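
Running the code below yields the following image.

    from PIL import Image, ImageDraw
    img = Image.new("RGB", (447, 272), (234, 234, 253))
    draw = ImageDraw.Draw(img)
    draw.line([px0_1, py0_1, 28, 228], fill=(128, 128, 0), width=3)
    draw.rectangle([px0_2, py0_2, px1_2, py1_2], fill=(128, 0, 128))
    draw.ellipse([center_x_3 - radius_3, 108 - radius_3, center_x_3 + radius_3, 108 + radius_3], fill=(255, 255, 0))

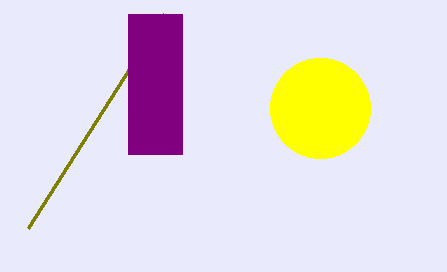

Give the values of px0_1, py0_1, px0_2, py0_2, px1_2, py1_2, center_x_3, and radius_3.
px0_1 = 164
py0_1 = 14
px0_2 = 128
py0_2 = 14
px1_2 = 182
py1_2 = 154
center_x_3 = 320
radius_3 = 50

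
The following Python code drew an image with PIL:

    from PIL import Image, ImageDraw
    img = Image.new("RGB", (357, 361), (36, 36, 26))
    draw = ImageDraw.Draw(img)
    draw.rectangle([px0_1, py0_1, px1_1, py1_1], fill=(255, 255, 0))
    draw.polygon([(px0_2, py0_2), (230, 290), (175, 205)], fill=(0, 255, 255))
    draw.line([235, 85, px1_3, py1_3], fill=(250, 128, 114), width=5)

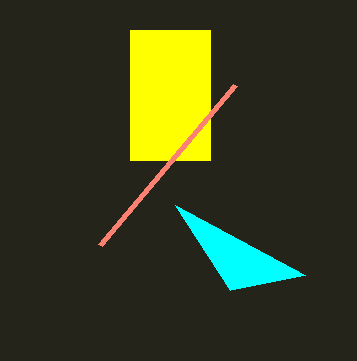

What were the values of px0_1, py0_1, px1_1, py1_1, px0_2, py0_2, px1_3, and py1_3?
px0_1 = 130; py0_1 = 30; px1_1 = 210; py1_1 = 160; px0_2 = 305; py0_2 = 275; px1_3 = 100; py1_3 = 245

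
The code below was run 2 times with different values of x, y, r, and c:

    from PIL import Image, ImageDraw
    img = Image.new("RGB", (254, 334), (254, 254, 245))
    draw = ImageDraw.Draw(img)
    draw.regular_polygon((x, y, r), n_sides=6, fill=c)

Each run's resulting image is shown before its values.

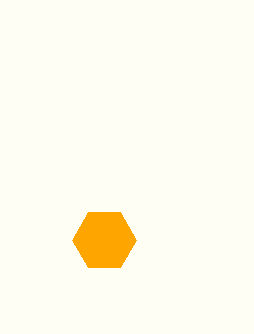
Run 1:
x = 104, y = 240, r = 32, c = 'orange'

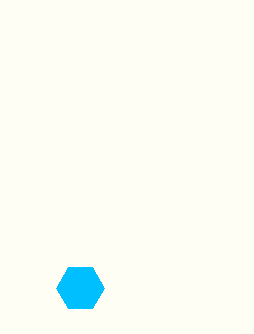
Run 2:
x = 80; y = 288; r = 24; c = 'deepskyblue'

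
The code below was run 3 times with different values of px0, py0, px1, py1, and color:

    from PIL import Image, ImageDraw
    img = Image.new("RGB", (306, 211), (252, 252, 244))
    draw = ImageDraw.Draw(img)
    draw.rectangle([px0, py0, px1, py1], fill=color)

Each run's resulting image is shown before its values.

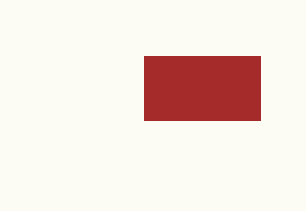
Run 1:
px0 = 144
py0 = 56
px1 = 260
py1 = 120
color = 'brown'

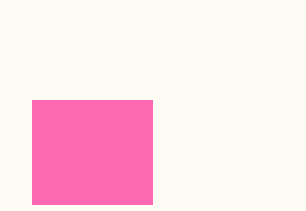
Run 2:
px0 = 32; py0 = 100; px1 = 152; py1 = 204; color = 'hotpink'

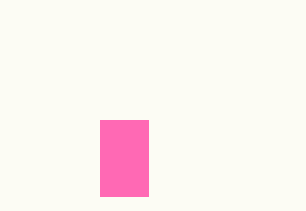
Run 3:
px0 = 100
py0 = 120
px1 = 148
py1 = 196
color = 'hotpink'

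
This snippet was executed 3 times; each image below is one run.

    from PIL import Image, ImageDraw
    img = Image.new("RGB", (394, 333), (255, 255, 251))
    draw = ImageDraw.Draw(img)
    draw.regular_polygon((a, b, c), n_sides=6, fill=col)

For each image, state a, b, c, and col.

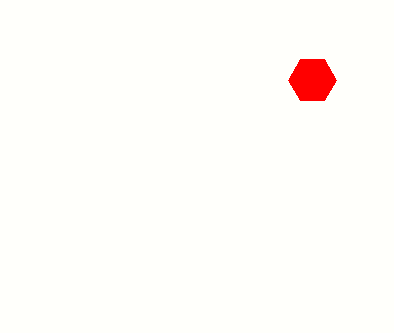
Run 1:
a = 312, b = 80, c = 24, col = 'red'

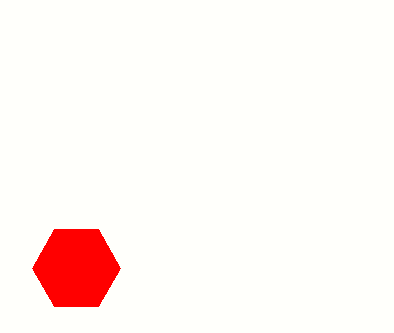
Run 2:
a = 76; b = 268; c = 44; col = 'red'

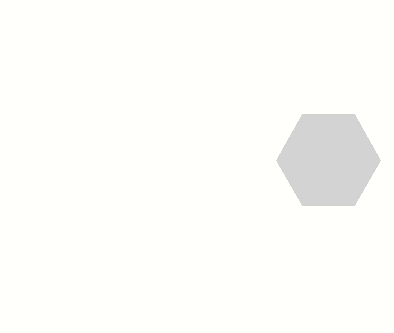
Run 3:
a = 328
b = 160
c = 52
col = 'lightgray'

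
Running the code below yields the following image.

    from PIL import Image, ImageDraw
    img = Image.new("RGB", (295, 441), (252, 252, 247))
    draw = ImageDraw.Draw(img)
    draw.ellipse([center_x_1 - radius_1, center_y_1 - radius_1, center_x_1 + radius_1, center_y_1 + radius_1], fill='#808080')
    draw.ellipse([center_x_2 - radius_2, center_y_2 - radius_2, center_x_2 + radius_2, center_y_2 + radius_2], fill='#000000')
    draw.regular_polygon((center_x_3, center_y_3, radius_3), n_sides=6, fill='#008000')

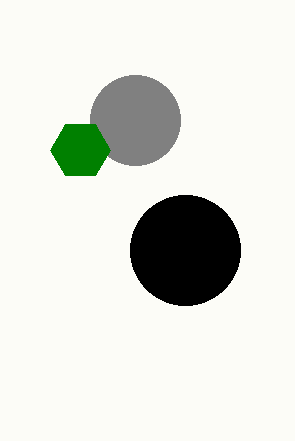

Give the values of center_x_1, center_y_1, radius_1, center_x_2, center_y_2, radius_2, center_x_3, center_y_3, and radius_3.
center_x_1 = 135, center_y_1 = 120, radius_1 = 45, center_x_2 = 185, center_y_2 = 250, radius_2 = 55, center_x_3 = 80, center_y_3 = 150, radius_3 = 30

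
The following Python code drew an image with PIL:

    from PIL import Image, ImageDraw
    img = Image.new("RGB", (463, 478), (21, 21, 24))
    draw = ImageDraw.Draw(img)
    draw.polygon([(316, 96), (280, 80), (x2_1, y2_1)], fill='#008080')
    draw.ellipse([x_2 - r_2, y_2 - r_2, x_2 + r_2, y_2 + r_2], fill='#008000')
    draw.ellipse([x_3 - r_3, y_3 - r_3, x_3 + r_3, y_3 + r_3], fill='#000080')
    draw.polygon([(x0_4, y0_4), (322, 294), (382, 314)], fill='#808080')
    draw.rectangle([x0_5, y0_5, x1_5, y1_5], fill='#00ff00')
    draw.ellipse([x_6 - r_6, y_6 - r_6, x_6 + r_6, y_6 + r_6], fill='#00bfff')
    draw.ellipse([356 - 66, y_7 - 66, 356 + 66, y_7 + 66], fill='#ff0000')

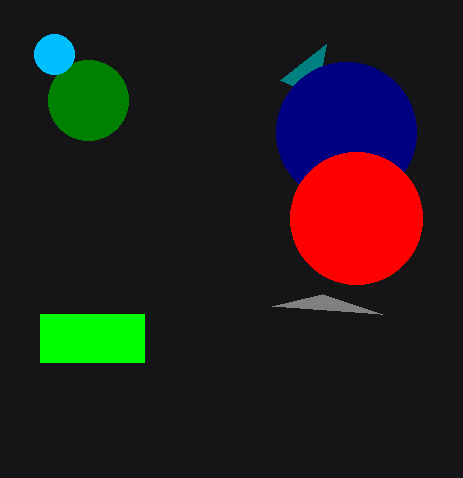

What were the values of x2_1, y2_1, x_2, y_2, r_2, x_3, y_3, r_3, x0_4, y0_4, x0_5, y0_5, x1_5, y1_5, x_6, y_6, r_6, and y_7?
x2_1 = 326; y2_1 = 44; x_2 = 88; y_2 = 100; r_2 = 40; x_3 = 346; y_3 = 132; r_3 = 70; x0_4 = 272; y0_4 = 306; x0_5 = 40; y0_5 = 314; x1_5 = 144; y1_5 = 362; x_6 = 54; y_6 = 54; r_6 = 20; y_7 = 218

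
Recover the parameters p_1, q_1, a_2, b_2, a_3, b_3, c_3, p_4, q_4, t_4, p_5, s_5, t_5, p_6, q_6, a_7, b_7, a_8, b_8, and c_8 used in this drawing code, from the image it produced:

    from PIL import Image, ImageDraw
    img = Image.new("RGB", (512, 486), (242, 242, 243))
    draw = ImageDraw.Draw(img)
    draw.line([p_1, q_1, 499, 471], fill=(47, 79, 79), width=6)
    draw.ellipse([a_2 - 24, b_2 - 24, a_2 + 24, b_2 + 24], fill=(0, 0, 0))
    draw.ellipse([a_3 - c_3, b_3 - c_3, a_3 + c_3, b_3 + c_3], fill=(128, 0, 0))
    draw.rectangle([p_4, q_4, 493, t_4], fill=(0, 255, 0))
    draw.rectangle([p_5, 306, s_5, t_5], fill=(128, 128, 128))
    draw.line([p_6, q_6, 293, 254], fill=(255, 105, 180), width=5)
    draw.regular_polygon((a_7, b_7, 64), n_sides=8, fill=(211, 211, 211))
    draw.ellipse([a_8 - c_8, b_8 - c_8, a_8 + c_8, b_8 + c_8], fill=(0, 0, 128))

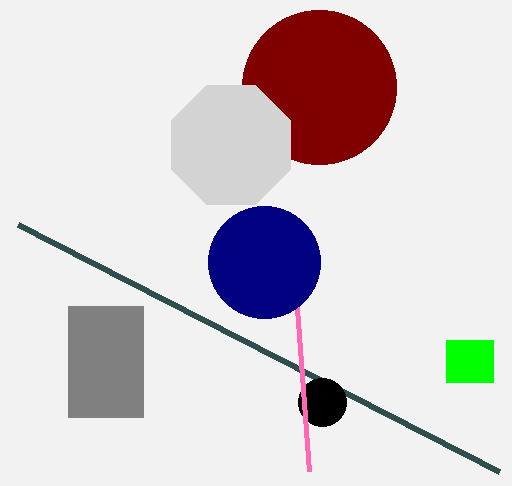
p_1 = 18
q_1 = 224
a_2 = 322
b_2 = 402
a_3 = 319
b_3 = 87
c_3 = 77
p_4 = 446
q_4 = 340
t_4 = 382
p_5 = 68
s_5 = 143
t_5 = 417
p_6 = 309
q_6 = 471
a_7 = 231
b_7 = 145
a_8 = 264
b_8 = 262
c_8 = 56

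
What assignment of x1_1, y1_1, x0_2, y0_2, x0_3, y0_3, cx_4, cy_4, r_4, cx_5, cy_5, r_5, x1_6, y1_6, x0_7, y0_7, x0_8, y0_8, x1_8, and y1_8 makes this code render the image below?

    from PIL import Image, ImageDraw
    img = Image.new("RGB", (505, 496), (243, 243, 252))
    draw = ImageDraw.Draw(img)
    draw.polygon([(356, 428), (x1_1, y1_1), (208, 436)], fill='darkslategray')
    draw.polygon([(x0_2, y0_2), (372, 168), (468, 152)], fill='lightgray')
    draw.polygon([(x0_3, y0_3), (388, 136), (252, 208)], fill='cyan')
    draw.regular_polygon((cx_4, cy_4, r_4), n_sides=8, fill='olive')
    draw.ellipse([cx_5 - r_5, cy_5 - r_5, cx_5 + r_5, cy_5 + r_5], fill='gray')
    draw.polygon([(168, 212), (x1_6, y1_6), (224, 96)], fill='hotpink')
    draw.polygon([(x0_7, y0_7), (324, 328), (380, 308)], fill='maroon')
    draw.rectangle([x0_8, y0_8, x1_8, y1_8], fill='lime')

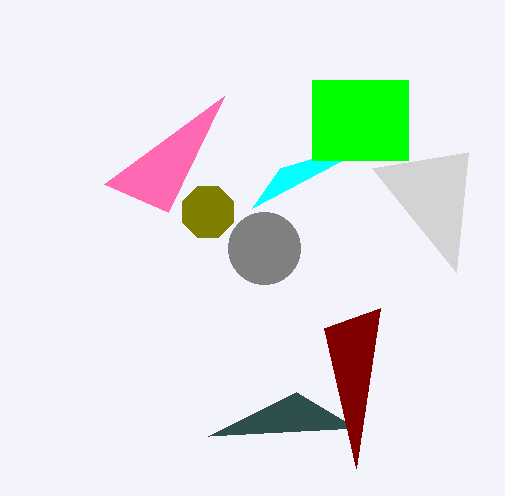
x1_1 = 296
y1_1 = 392
x0_2 = 456
y0_2 = 272
x0_3 = 280
y0_3 = 168
cx_4 = 208
cy_4 = 212
r_4 = 28
cx_5 = 264
cy_5 = 248
r_5 = 36
x1_6 = 104
y1_6 = 184
x0_7 = 356
y0_7 = 468
x0_8 = 312
y0_8 = 80
x1_8 = 408
y1_8 = 160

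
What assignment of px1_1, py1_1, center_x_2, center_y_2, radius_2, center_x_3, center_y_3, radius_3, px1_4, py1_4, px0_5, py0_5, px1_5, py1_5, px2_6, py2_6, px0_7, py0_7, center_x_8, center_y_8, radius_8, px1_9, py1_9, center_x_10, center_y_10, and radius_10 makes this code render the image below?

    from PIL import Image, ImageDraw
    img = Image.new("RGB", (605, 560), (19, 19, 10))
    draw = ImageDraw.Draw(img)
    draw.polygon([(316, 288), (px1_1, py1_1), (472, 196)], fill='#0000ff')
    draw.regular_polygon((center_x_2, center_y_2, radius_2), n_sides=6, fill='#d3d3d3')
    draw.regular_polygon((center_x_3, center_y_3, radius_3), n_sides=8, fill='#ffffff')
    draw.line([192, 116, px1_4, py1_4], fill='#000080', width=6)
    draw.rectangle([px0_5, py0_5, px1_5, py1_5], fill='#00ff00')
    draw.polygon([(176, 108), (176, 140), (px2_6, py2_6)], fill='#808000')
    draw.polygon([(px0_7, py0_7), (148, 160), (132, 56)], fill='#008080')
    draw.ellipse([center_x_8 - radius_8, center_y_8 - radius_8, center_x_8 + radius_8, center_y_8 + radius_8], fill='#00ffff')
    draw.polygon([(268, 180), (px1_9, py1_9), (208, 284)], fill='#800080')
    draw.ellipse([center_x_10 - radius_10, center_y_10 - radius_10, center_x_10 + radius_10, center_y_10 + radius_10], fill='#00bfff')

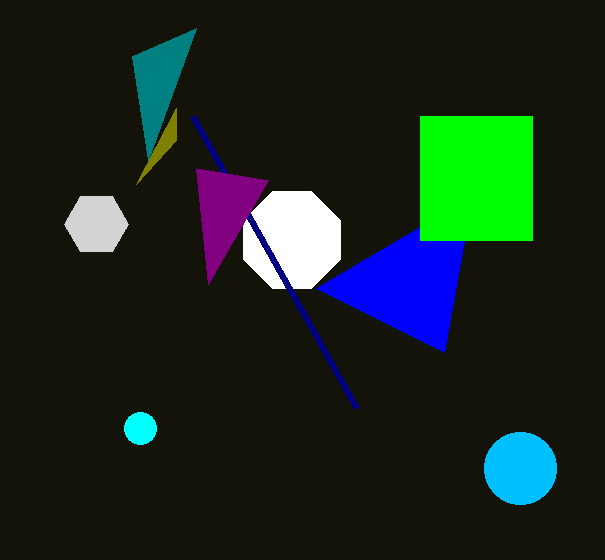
px1_1 = 444; py1_1 = 352; center_x_2 = 96; center_y_2 = 224; radius_2 = 32; center_x_3 = 292; center_y_3 = 240; radius_3 = 52; px1_4 = 356; py1_4 = 408; px0_5 = 420; py0_5 = 116; px1_5 = 532; py1_5 = 240; px2_6 = 136; py2_6 = 184; px0_7 = 196; py0_7 = 28; center_x_8 = 140; center_y_8 = 428; radius_8 = 16; px1_9 = 196; py1_9 = 168; center_x_10 = 520; center_y_10 = 468; radius_10 = 36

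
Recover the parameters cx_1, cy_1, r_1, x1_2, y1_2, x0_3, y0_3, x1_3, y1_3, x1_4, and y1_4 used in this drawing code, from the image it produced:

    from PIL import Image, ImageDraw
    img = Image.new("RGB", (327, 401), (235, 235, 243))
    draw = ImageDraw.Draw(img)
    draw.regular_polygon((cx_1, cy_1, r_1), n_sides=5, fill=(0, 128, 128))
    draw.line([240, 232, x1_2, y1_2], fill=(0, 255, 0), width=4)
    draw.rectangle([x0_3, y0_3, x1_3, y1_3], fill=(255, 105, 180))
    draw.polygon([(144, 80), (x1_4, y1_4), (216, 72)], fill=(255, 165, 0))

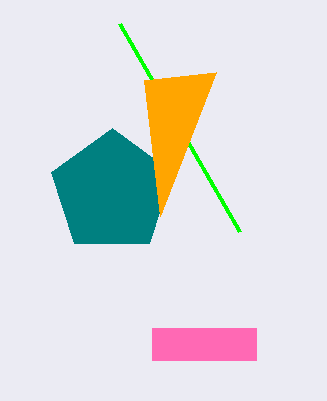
cx_1 = 112, cy_1 = 192, r_1 = 64, x1_2 = 120, y1_2 = 24, x0_3 = 152, y0_3 = 328, x1_3 = 256, y1_3 = 360, x1_4 = 160, y1_4 = 216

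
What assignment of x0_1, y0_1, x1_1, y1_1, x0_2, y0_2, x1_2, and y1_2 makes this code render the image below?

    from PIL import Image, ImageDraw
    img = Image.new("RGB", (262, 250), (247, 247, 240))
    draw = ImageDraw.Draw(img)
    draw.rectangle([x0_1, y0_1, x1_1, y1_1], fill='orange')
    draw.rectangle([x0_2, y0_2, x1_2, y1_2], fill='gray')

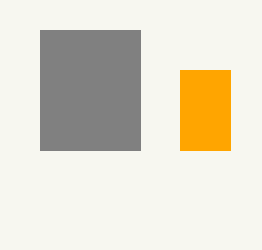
x0_1 = 180
y0_1 = 70
x1_1 = 230
y1_1 = 150
x0_2 = 40
y0_2 = 30
x1_2 = 140
y1_2 = 150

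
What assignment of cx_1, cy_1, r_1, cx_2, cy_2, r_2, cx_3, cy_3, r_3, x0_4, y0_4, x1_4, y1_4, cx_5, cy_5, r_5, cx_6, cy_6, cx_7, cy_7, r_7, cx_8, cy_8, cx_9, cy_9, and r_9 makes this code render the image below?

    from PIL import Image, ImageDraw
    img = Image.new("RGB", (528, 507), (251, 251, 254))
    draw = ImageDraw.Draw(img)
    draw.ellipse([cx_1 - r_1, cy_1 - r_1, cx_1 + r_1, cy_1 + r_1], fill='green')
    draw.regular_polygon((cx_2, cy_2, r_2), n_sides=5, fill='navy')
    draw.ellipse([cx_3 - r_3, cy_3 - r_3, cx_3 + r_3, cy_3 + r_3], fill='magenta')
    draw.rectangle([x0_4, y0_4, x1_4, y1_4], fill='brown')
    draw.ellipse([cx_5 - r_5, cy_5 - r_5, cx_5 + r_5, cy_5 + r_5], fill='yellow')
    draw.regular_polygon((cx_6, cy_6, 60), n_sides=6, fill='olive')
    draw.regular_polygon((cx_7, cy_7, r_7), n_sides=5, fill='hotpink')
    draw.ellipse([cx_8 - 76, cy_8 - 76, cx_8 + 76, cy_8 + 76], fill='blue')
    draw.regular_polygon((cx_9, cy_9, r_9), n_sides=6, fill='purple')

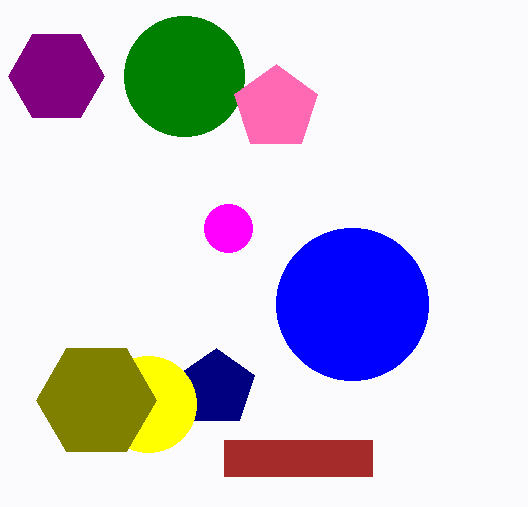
cx_1 = 184, cy_1 = 76, r_1 = 60, cx_2 = 216, cy_2 = 388, r_2 = 40, cx_3 = 228, cy_3 = 228, r_3 = 24, x0_4 = 224, y0_4 = 440, x1_4 = 372, y1_4 = 476, cx_5 = 148, cy_5 = 404, r_5 = 48, cx_6 = 96, cy_6 = 400, cx_7 = 276, cy_7 = 108, r_7 = 44, cx_8 = 352, cy_8 = 304, cx_9 = 56, cy_9 = 76, r_9 = 48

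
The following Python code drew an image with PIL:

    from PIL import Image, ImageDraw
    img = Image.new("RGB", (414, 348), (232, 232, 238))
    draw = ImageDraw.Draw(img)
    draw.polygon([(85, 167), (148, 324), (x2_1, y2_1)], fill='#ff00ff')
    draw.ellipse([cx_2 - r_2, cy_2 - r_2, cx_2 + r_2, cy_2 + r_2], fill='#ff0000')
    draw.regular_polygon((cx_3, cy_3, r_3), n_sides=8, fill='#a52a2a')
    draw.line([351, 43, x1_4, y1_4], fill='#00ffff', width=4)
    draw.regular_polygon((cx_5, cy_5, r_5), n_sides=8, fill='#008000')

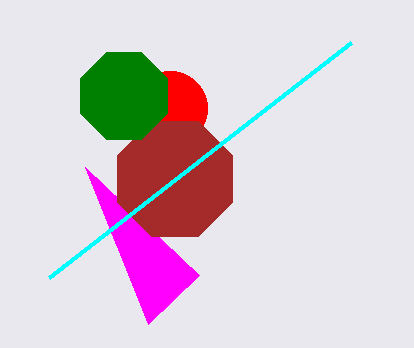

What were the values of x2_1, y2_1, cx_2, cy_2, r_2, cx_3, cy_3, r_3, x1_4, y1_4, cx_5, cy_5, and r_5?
x2_1 = 199, y2_1 = 275, cx_2 = 170, cy_2 = 108, r_2 = 37, cx_3 = 175, cy_3 = 179, r_3 = 62, x1_4 = 49, y1_4 = 278, cx_5 = 124, cy_5 = 96, r_5 = 47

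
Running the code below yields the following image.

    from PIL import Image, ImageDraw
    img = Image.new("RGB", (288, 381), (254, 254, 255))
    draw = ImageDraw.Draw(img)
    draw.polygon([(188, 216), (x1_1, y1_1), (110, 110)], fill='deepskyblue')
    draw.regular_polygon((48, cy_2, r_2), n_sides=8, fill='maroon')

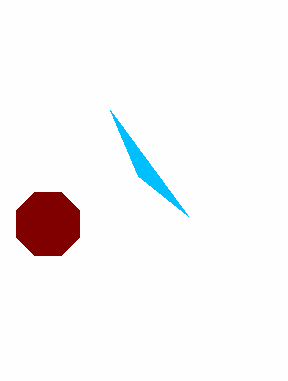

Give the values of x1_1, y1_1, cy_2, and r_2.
x1_1 = 138
y1_1 = 176
cy_2 = 224
r_2 = 34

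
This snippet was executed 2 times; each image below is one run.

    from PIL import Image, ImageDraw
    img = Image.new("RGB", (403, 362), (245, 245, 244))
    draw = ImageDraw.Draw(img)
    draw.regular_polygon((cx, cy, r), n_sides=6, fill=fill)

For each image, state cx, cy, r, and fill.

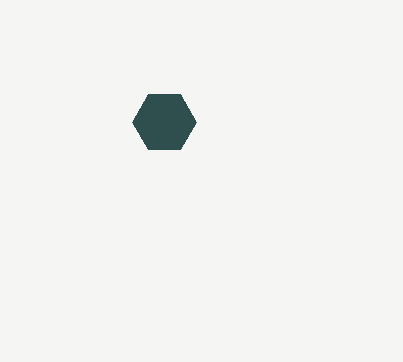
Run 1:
cx = 164, cy = 122, r = 32, fill = 'darkslategray'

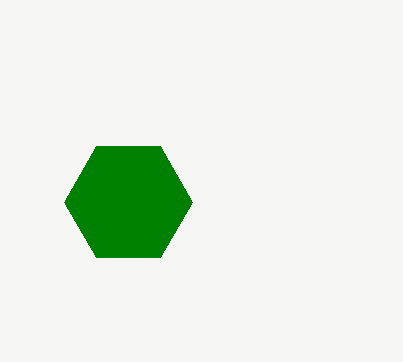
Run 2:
cx = 128
cy = 202
r = 64
fill = 'green'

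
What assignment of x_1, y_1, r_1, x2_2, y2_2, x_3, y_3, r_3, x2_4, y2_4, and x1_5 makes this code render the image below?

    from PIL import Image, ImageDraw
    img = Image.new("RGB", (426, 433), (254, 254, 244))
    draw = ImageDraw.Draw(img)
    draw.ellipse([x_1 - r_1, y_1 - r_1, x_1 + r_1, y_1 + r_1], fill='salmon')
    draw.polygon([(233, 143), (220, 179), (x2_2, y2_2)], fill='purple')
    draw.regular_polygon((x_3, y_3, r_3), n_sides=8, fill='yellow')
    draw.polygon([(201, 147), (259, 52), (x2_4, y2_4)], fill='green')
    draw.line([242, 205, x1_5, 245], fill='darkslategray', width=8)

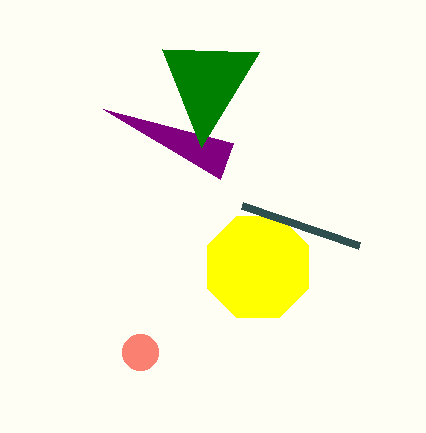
x_1 = 140, y_1 = 352, r_1 = 18, x2_2 = 103, y2_2 = 109, x_3 = 258, y_3 = 267, r_3 = 55, x2_4 = 162, y2_4 = 49, x1_5 = 359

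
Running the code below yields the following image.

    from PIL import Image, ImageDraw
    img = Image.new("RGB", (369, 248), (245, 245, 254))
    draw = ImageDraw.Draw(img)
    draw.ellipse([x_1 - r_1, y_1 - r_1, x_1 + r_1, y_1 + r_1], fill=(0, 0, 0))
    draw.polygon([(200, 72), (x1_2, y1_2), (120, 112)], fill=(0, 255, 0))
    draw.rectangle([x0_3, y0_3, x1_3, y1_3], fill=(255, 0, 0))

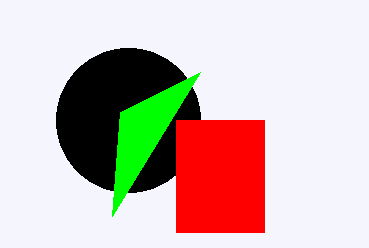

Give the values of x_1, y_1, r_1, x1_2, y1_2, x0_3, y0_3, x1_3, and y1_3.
x_1 = 128, y_1 = 120, r_1 = 72, x1_2 = 112, y1_2 = 216, x0_3 = 176, y0_3 = 120, x1_3 = 264, y1_3 = 232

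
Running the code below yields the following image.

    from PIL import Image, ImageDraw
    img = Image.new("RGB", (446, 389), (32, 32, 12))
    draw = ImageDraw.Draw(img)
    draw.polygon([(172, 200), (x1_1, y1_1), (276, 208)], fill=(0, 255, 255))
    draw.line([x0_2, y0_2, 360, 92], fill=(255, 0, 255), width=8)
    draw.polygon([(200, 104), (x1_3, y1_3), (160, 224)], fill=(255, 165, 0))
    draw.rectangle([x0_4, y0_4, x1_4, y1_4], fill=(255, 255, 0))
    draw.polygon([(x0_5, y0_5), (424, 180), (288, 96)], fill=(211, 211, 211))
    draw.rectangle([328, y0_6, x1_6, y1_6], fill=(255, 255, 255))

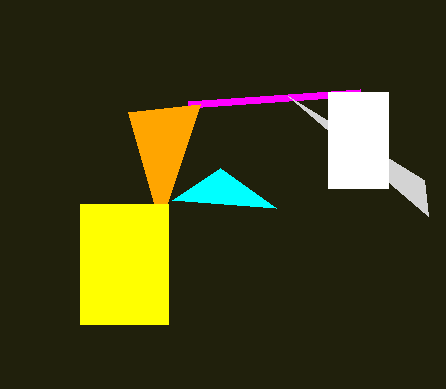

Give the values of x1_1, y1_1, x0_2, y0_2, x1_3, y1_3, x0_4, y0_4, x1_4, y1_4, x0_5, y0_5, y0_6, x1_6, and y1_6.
x1_1 = 220
y1_1 = 168
x0_2 = 188
y0_2 = 104
x1_3 = 128
y1_3 = 112
x0_4 = 80
y0_4 = 204
x1_4 = 168
y1_4 = 324
x0_5 = 428
y0_5 = 216
y0_6 = 92
x1_6 = 388
y1_6 = 188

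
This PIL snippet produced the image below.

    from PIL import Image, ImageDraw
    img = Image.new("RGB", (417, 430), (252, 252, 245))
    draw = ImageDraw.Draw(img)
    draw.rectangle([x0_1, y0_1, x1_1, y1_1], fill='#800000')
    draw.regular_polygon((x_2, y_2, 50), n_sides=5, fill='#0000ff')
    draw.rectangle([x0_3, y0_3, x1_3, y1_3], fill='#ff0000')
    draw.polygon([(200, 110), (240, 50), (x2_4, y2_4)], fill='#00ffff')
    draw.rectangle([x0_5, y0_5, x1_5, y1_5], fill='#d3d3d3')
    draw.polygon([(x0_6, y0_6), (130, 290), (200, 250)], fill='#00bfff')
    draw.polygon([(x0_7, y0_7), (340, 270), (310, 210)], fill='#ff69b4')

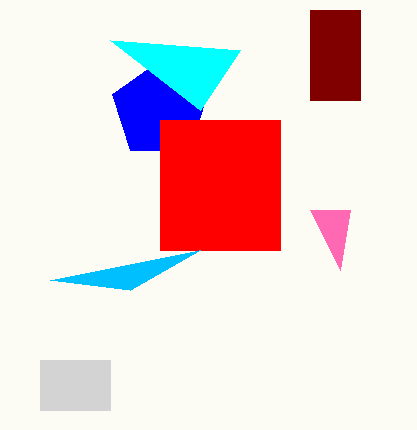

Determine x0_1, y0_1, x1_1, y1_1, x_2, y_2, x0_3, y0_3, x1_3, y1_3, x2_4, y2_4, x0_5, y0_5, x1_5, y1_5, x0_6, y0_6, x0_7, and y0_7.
x0_1 = 310, y0_1 = 10, x1_1 = 360, y1_1 = 100, x_2 = 160, y_2 = 110, x0_3 = 160, y0_3 = 120, x1_3 = 280, y1_3 = 250, x2_4 = 110, y2_4 = 40, x0_5 = 40, y0_5 = 360, x1_5 = 110, y1_5 = 410, x0_6 = 50, y0_6 = 280, x0_7 = 350, y0_7 = 210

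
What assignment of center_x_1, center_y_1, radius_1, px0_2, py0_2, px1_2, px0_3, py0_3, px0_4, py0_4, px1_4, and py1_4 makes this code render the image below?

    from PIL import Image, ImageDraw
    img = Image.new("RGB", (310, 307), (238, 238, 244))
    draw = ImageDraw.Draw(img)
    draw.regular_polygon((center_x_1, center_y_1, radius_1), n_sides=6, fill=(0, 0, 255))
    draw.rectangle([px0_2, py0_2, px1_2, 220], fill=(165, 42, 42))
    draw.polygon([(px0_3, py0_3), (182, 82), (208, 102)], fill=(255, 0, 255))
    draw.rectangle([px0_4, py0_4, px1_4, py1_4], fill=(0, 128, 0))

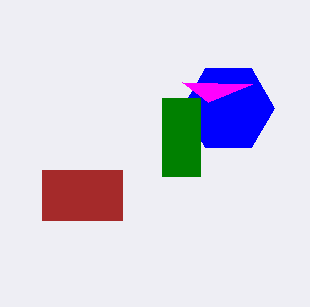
center_x_1 = 228, center_y_1 = 108, radius_1 = 46, px0_2 = 42, py0_2 = 170, px1_2 = 122, px0_3 = 252, py0_3 = 84, px0_4 = 162, py0_4 = 98, px1_4 = 200, py1_4 = 176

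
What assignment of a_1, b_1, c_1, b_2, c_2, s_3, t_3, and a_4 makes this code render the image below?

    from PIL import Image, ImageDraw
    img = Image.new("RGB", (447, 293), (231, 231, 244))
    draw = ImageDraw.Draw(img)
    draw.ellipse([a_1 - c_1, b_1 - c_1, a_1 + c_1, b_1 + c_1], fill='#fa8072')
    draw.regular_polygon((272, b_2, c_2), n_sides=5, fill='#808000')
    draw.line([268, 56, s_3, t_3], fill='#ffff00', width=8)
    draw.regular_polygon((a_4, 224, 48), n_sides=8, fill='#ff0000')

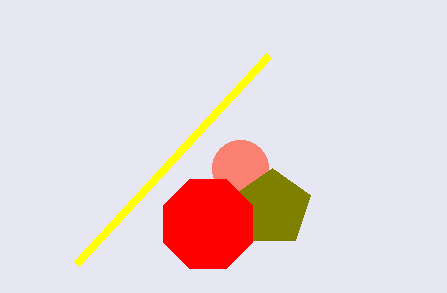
a_1 = 240; b_1 = 168; c_1 = 28; b_2 = 208; c_2 = 40; s_3 = 76; t_3 = 264; a_4 = 208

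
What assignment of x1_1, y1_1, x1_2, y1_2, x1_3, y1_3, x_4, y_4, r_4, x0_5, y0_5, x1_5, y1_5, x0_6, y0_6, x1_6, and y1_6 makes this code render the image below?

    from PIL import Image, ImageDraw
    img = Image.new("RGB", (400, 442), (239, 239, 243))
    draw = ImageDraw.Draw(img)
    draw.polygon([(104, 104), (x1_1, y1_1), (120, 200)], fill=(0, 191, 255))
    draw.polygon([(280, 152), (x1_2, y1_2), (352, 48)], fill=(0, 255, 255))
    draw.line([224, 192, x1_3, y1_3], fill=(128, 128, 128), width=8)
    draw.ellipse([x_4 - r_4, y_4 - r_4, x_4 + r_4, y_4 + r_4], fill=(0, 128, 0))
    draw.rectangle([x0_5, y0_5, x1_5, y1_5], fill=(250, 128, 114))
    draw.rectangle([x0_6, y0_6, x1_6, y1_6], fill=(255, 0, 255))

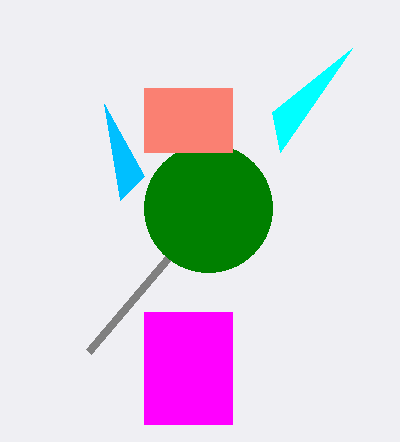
x1_1 = 144
y1_1 = 176
x1_2 = 272
y1_2 = 112
x1_3 = 88
y1_3 = 352
x_4 = 208
y_4 = 208
r_4 = 64
x0_5 = 144
y0_5 = 88
x1_5 = 232
y1_5 = 152
x0_6 = 144
y0_6 = 312
x1_6 = 232
y1_6 = 424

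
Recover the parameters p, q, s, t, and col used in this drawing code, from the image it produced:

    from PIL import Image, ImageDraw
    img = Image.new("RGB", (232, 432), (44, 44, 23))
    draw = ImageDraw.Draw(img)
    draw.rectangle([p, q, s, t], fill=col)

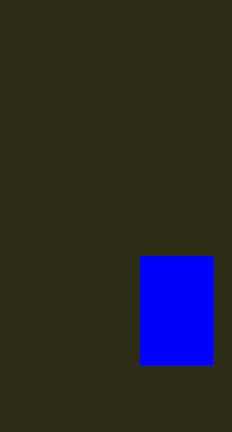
p = 140, q = 256, s = 212, t = 364, col = 'blue'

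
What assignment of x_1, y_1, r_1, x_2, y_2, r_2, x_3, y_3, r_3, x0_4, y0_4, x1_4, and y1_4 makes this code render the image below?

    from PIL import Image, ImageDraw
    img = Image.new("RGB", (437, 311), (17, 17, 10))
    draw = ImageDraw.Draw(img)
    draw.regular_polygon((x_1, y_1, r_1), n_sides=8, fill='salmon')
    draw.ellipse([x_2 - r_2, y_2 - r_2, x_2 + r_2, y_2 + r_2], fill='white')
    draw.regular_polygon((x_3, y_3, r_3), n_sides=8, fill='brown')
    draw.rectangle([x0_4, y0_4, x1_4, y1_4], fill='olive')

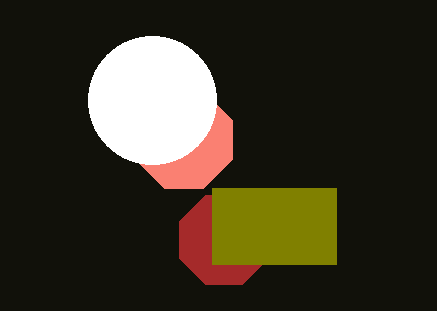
x_1 = 184
y_1 = 140
r_1 = 52
x_2 = 152
y_2 = 100
r_2 = 64
x_3 = 224
y_3 = 240
r_3 = 48
x0_4 = 212
y0_4 = 188
x1_4 = 336
y1_4 = 264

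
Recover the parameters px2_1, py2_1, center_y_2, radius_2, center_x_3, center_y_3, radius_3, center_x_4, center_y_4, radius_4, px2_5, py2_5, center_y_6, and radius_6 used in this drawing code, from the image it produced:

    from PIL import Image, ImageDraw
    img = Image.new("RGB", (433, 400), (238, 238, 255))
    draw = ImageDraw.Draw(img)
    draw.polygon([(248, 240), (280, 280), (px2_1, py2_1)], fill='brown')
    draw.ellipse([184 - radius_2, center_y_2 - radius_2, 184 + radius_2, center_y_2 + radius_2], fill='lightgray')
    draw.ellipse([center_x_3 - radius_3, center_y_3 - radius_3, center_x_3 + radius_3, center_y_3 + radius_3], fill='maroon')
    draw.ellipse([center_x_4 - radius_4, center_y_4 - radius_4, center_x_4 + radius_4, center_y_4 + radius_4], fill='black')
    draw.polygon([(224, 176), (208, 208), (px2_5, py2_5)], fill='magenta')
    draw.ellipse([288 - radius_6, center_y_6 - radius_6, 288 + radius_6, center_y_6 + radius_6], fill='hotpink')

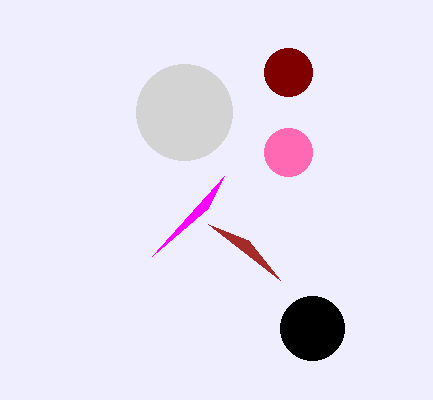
px2_1 = 208
py2_1 = 224
center_y_2 = 112
radius_2 = 48
center_x_3 = 288
center_y_3 = 72
radius_3 = 24
center_x_4 = 312
center_y_4 = 328
radius_4 = 32
px2_5 = 152
py2_5 = 256
center_y_6 = 152
radius_6 = 24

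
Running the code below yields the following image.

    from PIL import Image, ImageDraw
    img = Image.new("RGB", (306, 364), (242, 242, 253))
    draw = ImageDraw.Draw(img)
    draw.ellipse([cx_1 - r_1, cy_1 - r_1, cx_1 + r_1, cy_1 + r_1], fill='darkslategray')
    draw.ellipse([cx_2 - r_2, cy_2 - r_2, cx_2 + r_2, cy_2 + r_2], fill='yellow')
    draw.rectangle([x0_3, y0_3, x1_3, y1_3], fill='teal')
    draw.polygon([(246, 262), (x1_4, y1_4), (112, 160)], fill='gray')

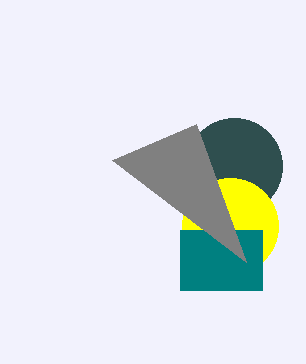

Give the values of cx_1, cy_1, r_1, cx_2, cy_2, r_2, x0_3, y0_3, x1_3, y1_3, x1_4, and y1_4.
cx_1 = 234, cy_1 = 166, r_1 = 48, cx_2 = 230, cy_2 = 226, r_2 = 48, x0_3 = 180, y0_3 = 230, x1_3 = 262, y1_3 = 290, x1_4 = 196, y1_4 = 124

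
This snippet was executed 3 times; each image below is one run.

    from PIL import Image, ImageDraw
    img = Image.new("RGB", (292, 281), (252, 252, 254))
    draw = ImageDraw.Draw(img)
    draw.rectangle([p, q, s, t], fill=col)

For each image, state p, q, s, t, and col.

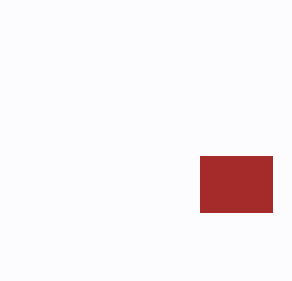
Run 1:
p = 200; q = 156; s = 272; t = 212; col = 'brown'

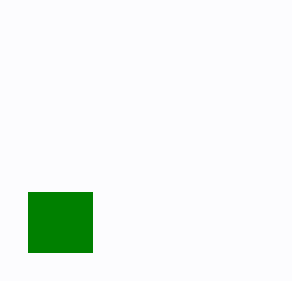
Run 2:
p = 28, q = 192, s = 92, t = 252, col = 'green'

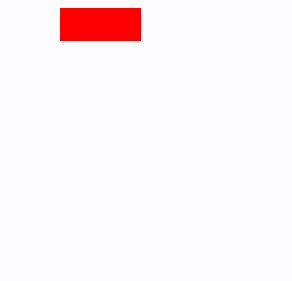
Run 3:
p = 60, q = 8, s = 140, t = 40, col = 'red'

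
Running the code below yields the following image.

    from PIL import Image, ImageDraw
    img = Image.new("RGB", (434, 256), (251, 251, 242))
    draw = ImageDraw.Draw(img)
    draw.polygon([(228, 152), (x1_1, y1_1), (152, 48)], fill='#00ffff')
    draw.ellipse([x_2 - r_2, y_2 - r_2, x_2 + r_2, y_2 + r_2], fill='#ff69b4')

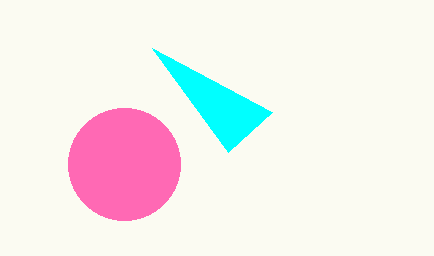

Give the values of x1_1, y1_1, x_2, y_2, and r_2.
x1_1 = 272, y1_1 = 112, x_2 = 124, y_2 = 164, r_2 = 56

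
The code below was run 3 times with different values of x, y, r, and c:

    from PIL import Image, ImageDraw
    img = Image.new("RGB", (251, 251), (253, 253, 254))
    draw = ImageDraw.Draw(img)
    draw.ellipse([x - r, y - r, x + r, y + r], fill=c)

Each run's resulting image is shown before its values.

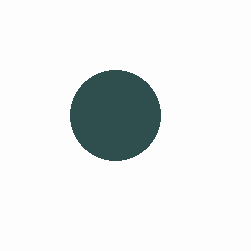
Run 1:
x = 115
y = 115
r = 45
c = 'darkslategray'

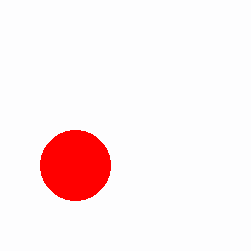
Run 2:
x = 75, y = 165, r = 35, c = 'red'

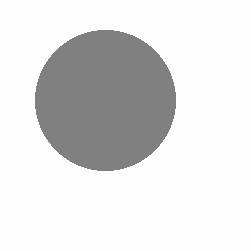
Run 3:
x = 105, y = 100, r = 70, c = 'gray'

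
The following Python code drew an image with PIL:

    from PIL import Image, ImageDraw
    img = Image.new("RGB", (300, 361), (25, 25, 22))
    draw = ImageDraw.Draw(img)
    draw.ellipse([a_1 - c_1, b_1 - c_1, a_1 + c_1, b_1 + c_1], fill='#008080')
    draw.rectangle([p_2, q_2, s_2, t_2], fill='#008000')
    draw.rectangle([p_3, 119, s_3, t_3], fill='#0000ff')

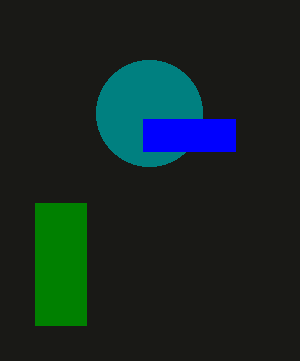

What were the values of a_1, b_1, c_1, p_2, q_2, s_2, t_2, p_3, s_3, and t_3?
a_1 = 149
b_1 = 113
c_1 = 53
p_2 = 35
q_2 = 203
s_2 = 86
t_2 = 325
p_3 = 143
s_3 = 235
t_3 = 151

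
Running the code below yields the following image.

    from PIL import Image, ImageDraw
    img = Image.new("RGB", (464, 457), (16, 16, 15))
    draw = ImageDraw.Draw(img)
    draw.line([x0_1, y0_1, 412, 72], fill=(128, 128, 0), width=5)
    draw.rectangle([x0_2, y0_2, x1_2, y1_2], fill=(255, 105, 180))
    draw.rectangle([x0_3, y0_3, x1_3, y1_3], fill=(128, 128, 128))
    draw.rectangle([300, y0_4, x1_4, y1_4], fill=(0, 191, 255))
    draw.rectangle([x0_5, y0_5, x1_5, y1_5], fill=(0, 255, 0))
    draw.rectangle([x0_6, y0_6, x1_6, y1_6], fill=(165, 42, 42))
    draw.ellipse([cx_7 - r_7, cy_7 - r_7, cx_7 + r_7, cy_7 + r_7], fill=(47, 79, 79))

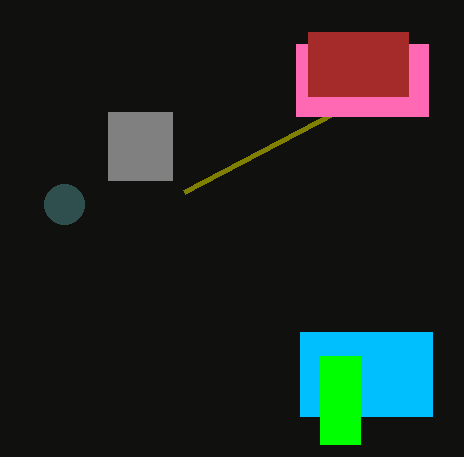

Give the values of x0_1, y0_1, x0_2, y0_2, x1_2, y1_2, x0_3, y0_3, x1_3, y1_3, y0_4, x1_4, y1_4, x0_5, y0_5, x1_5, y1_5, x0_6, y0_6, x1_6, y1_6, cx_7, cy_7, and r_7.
x0_1 = 184; y0_1 = 192; x0_2 = 296; y0_2 = 44; x1_2 = 428; y1_2 = 116; x0_3 = 108; y0_3 = 112; x1_3 = 172; y1_3 = 180; y0_4 = 332; x1_4 = 432; y1_4 = 416; x0_5 = 320; y0_5 = 356; x1_5 = 360; y1_5 = 444; x0_6 = 308; y0_6 = 32; x1_6 = 408; y1_6 = 96; cx_7 = 64; cy_7 = 204; r_7 = 20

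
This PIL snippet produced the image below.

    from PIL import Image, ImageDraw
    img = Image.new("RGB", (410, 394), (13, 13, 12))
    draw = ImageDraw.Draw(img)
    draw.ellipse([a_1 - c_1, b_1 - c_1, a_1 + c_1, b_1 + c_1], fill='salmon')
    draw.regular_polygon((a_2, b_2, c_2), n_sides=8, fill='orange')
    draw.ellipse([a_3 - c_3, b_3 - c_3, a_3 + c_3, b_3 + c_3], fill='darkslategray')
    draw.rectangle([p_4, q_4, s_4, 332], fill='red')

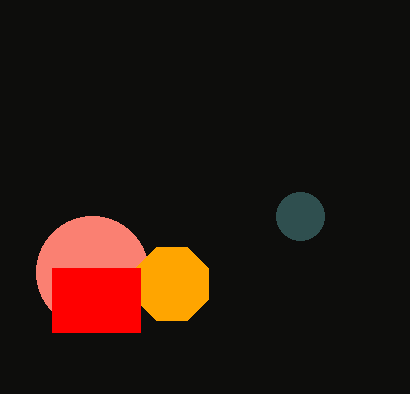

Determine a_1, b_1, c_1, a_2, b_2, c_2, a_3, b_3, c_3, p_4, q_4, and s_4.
a_1 = 92; b_1 = 272; c_1 = 56; a_2 = 172; b_2 = 284; c_2 = 40; a_3 = 300; b_3 = 216; c_3 = 24; p_4 = 52; q_4 = 268; s_4 = 140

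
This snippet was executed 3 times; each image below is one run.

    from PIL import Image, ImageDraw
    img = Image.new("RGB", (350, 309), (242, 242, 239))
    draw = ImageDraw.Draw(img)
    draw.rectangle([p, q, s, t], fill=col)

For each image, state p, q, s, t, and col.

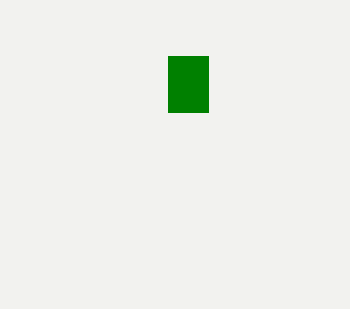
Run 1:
p = 168, q = 56, s = 208, t = 112, col = 'green'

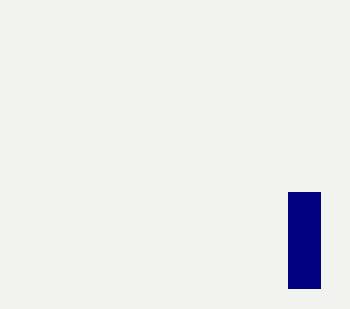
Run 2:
p = 288; q = 192; s = 320; t = 288; col = 'navy'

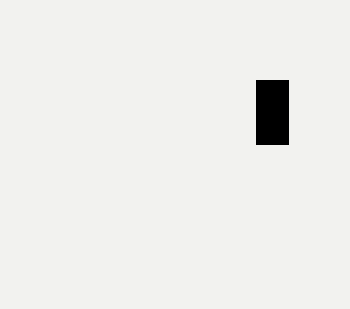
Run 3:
p = 256, q = 80, s = 288, t = 144, col = 'black'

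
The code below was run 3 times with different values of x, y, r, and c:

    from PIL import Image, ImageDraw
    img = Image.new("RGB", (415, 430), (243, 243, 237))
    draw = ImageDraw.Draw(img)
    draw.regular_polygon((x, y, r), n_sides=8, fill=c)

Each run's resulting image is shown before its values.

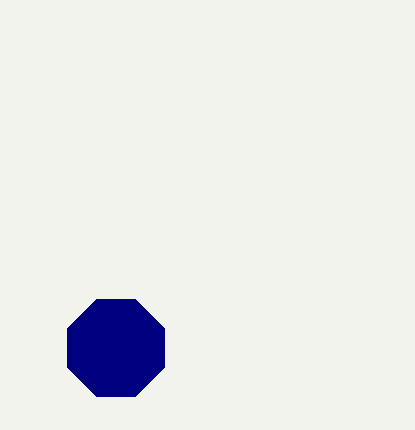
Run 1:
x = 116, y = 348, r = 52, c = 'navy'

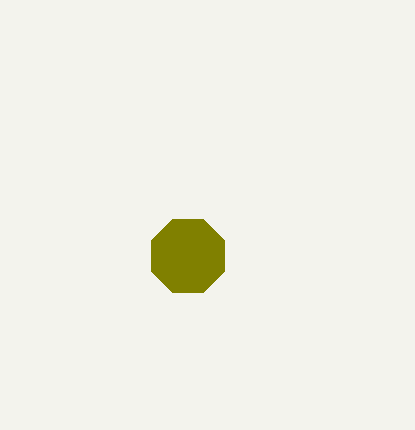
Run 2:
x = 188
y = 256
r = 40
c = 'olive'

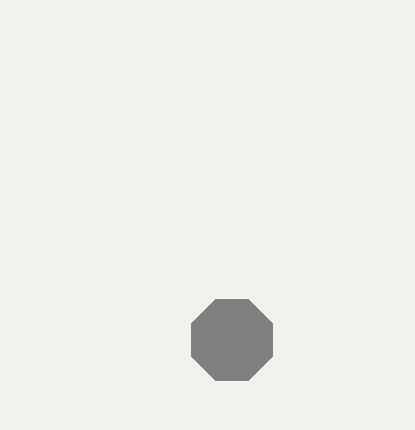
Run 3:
x = 232
y = 340
r = 44
c = 'gray'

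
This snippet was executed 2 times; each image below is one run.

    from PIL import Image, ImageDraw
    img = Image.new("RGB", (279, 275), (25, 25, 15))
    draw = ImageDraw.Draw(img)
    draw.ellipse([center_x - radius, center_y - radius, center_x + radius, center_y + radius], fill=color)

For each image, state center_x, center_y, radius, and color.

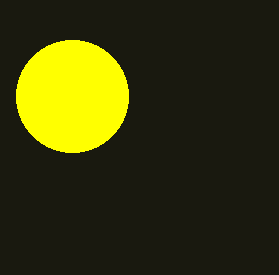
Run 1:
center_x = 72; center_y = 96; radius = 56; color = 'yellow'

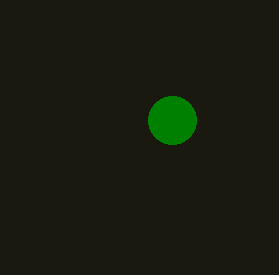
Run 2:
center_x = 172
center_y = 120
radius = 24
color = 'green'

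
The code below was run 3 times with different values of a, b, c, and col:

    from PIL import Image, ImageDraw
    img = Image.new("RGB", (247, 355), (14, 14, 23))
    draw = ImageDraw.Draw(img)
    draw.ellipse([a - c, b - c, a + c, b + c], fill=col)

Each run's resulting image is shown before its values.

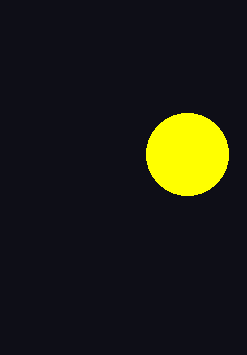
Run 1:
a = 187
b = 154
c = 41
col = 'yellow'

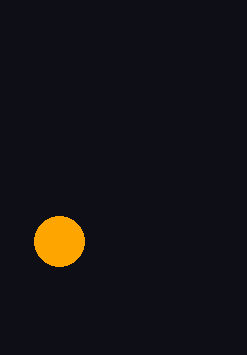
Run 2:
a = 59; b = 241; c = 25; col = 'orange'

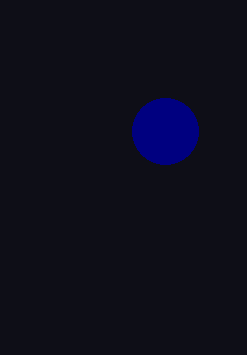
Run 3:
a = 165; b = 131; c = 33; col = 'navy'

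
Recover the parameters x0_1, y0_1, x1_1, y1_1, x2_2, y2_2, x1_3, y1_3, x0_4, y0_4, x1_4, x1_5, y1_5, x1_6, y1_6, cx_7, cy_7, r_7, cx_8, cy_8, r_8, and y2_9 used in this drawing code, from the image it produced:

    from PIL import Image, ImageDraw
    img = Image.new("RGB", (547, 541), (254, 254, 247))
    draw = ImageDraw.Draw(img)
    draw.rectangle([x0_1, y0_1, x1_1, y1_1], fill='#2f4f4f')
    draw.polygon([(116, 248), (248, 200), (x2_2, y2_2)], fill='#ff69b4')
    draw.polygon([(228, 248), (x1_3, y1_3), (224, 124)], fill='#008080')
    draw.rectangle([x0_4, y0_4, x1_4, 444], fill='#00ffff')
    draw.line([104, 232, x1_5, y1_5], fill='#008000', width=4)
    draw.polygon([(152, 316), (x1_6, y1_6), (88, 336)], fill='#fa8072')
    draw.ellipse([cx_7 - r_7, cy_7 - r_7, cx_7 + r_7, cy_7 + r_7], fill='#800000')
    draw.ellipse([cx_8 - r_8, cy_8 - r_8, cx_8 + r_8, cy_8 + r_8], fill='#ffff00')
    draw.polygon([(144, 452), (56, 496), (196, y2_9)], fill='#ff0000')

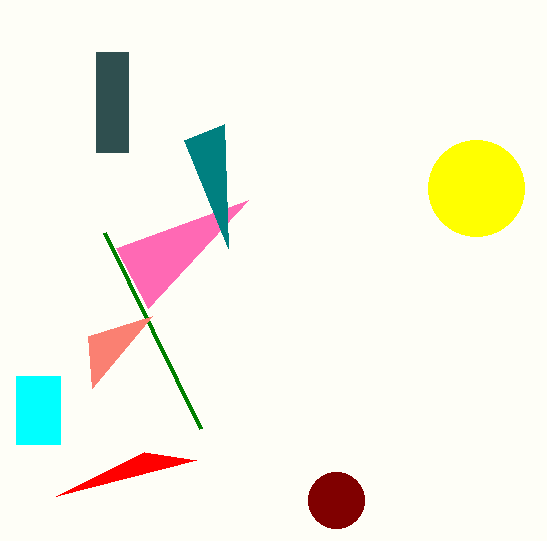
x0_1 = 96; y0_1 = 52; x1_1 = 128; y1_1 = 152; x2_2 = 148; y2_2 = 308; x1_3 = 184; y1_3 = 140; x0_4 = 16; y0_4 = 376; x1_4 = 60; x1_5 = 200; y1_5 = 428; x1_6 = 92; y1_6 = 388; cx_7 = 336; cy_7 = 500; r_7 = 28; cx_8 = 476; cy_8 = 188; r_8 = 48; y2_9 = 460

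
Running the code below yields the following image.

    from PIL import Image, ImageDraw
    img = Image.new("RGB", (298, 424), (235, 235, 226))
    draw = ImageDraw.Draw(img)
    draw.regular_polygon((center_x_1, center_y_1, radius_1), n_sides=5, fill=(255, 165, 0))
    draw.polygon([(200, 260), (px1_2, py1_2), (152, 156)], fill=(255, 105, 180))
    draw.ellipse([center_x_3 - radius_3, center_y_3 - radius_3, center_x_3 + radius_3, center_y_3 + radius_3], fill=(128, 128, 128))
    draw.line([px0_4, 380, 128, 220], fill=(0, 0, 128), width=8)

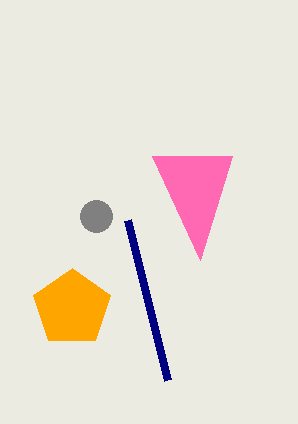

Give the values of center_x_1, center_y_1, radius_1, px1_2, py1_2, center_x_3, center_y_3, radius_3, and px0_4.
center_x_1 = 72
center_y_1 = 308
radius_1 = 40
px1_2 = 232
py1_2 = 156
center_x_3 = 96
center_y_3 = 216
radius_3 = 16
px0_4 = 168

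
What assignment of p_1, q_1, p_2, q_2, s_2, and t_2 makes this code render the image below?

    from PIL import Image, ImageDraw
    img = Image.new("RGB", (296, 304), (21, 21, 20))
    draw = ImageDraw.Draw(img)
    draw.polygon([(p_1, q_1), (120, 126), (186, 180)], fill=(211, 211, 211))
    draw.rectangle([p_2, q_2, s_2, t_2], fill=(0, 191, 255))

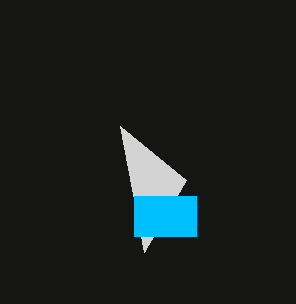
p_1 = 144
q_1 = 252
p_2 = 134
q_2 = 196
s_2 = 196
t_2 = 236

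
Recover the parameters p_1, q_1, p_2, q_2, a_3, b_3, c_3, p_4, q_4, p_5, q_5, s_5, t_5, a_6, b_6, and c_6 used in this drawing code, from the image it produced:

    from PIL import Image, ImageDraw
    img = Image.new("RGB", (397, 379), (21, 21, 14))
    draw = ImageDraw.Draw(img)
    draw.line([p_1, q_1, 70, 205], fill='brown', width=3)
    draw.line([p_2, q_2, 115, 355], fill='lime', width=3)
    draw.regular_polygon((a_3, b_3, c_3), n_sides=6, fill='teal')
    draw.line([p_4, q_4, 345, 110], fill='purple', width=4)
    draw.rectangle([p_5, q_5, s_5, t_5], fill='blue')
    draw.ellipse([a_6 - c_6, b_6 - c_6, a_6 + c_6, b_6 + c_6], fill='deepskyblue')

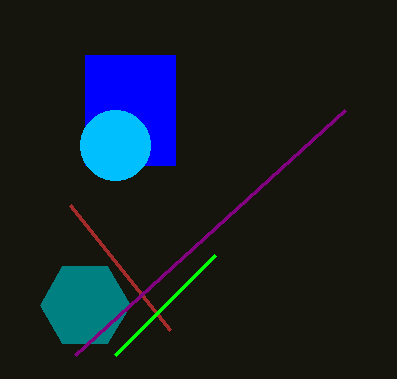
p_1 = 170; q_1 = 330; p_2 = 215; q_2 = 255; a_3 = 85; b_3 = 305; c_3 = 45; p_4 = 75; q_4 = 355; p_5 = 85; q_5 = 55; s_5 = 175; t_5 = 165; a_6 = 115; b_6 = 145; c_6 = 35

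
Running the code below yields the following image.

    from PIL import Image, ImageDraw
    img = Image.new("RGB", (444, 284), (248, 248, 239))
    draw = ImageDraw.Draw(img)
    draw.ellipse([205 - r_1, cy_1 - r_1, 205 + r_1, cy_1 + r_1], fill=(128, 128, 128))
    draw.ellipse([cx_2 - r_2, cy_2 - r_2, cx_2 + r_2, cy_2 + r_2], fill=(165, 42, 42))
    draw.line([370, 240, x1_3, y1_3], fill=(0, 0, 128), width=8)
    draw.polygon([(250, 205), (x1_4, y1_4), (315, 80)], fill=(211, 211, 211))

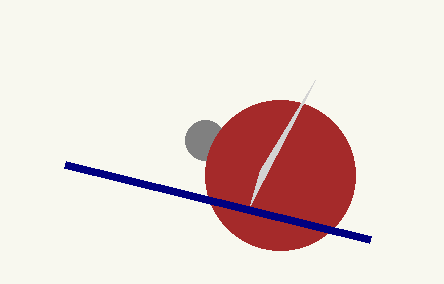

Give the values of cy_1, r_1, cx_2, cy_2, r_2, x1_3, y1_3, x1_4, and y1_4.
cy_1 = 140, r_1 = 20, cx_2 = 280, cy_2 = 175, r_2 = 75, x1_3 = 65, y1_3 = 165, x1_4 = 260, y1_4 = 170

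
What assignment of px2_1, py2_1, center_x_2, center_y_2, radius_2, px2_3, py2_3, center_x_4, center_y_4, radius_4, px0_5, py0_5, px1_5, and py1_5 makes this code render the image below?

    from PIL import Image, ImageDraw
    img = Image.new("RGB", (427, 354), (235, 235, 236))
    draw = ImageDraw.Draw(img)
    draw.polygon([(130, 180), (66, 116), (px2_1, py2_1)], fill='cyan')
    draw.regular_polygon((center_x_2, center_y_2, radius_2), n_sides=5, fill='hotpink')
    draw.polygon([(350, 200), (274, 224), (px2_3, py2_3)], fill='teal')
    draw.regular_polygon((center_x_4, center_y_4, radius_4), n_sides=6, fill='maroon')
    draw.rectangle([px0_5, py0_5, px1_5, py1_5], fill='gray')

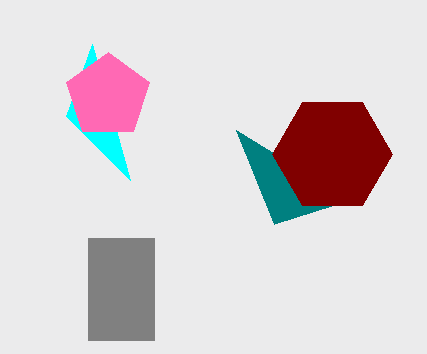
px2_1 = 92
py2_1 = 44
center_x_2 = 108
center_y_2 = 96
radius_2 = 44
px2_3 = 236
py2_3 = 130
center_x_4 = 332
center_y_4 = 154
radius_4 = 60
px0_5 = 88
py0_5 = 238
px1_5 = 154
py1_5 = 340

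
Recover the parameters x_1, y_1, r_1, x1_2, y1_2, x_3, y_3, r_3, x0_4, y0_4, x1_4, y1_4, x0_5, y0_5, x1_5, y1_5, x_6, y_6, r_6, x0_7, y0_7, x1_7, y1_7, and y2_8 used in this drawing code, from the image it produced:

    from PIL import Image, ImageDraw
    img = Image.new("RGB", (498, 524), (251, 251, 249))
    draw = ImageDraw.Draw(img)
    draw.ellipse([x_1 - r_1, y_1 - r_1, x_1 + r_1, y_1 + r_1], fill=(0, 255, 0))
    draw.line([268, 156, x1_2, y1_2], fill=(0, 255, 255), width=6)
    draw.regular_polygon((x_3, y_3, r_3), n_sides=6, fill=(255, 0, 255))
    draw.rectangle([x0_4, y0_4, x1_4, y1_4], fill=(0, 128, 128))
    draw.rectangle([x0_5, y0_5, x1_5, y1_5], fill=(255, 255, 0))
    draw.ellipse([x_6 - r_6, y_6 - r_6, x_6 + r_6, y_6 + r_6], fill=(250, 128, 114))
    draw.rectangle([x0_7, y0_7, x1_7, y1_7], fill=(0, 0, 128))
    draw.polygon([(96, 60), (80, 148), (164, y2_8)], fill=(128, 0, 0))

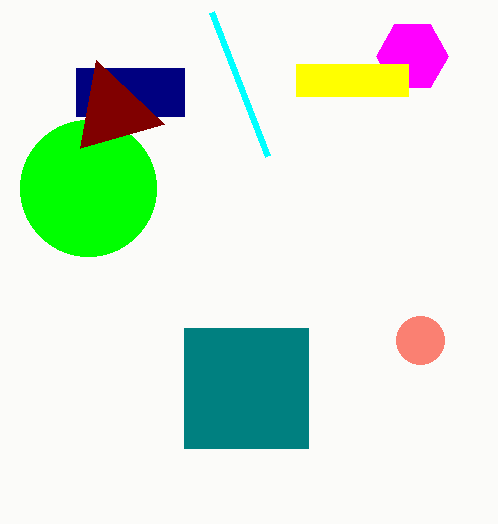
x_1 = 88; y_1 = 188; r_1 = 68; x1_2 = 212; y1_2 = 12; x_3 = 412; y_3 = 56; r_3 = 36; x0_4 = 184; y0_4 = 328; x1_4 = 308; y1_4 = 448; x0_5 = 296; y0_5 = 64; x1_5 = 408; y1_5 = 96; x_6 = 420; y_6 = 340; r_6 = 24; x0_7 = 76; y0_7 = 68; x1_7 = 184; y1_7 = 116; y2_8 = 124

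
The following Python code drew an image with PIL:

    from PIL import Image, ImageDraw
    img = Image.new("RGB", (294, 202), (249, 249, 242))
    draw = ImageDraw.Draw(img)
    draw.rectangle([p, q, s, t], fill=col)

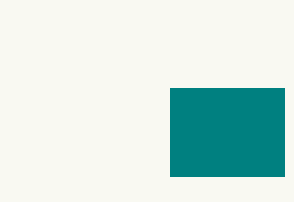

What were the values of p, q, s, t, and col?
p = 170; q = 88; s = 284; t = 176; col = 'teal'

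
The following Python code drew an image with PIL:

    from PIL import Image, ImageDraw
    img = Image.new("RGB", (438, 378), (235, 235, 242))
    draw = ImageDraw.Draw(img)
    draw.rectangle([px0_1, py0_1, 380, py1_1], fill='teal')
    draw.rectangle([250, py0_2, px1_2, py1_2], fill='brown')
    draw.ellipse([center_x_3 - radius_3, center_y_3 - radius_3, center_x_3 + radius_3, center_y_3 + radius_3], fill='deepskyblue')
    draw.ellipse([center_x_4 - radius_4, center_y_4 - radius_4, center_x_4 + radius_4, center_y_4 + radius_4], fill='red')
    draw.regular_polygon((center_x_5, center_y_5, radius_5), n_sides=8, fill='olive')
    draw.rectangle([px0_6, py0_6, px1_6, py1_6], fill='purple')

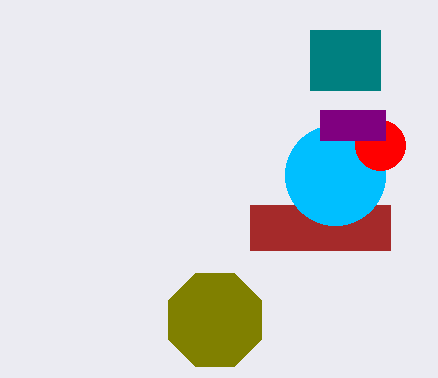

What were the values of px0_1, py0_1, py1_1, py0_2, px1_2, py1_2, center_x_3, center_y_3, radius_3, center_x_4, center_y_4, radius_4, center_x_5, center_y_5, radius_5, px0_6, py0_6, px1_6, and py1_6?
px0_1 = 310
py0_1 = 30
py1_1 = 90
py0_2 = 205
px1_2 = 390
py1_2 = 250
center_x_3 = 335
center_y_3 = 175
radius_3 = 50
center_x_4 = 380
center_y_4 = 145
radius_4 = 25
center_x_5 = 215
center_y_5 = 320
radius_5 = 50
px0_6 = 320
py0_6 = 110
px1_6 = 385
py1_6 = 140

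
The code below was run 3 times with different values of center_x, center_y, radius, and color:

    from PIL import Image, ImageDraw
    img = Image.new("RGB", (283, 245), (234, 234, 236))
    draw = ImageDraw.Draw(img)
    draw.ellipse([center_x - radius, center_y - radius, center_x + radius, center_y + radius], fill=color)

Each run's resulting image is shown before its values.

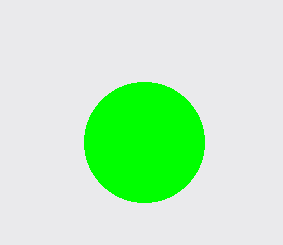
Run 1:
center_x = 144
center_y = 142
radius = 60
color = 'lime'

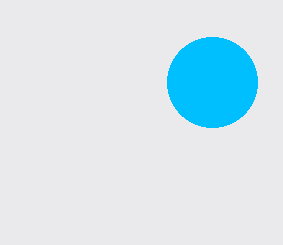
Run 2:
center_x = 212; center_y = 82; radius = 45; color = 'deepskyblue'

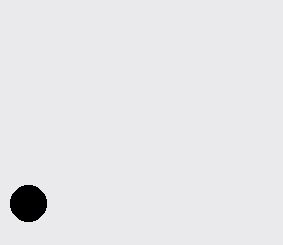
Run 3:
center_x = 28; center_y = 203; radius = 18; color = 'black'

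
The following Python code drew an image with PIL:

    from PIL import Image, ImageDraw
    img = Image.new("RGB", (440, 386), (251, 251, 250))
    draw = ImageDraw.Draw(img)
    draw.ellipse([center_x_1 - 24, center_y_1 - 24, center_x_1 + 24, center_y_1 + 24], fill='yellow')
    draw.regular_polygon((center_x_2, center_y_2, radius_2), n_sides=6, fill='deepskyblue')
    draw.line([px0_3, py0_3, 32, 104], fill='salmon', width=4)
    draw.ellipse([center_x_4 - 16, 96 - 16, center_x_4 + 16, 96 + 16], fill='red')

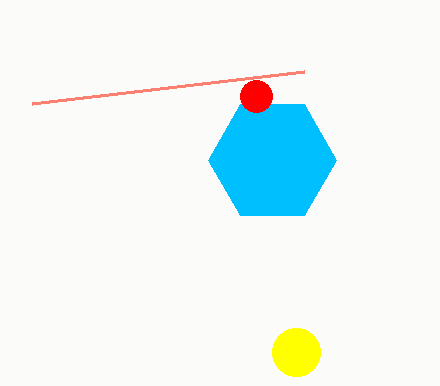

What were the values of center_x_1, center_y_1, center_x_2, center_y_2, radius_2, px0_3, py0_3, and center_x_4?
center_x_1 = 296, center_y_1 = 352, center_x_2 = 272, center_y_2 = 160, radius_2 = 64, px0_3 = 304, py0_3 = 72, center_x_4 = 256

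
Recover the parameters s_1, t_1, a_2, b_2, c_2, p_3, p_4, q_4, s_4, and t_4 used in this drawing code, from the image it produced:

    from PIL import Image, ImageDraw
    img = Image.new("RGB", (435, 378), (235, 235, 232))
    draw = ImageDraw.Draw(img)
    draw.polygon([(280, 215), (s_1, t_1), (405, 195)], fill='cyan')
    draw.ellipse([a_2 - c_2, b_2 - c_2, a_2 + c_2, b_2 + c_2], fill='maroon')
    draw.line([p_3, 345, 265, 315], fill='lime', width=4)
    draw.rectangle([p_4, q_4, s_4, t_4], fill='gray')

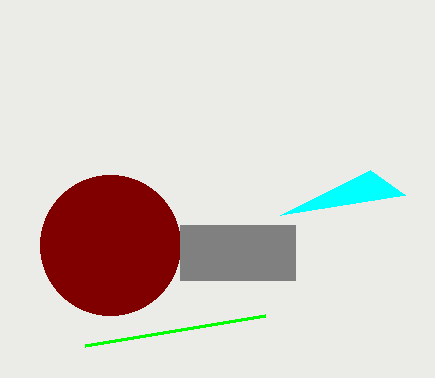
s_1 = 370; t_1 = 170; a_2 = 110; b_2 = 245; c_2 = 70; p_3 = 85; p_4 = 180; q_4 = 225; s_4 = 295; t_4 = 280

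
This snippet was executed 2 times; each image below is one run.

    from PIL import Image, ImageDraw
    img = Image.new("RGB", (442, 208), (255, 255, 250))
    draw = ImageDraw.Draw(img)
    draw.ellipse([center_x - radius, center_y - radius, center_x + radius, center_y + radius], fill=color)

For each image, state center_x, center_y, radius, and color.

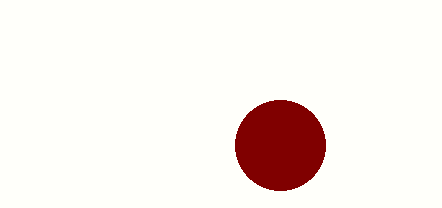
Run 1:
center_x = 280; center_y = 145; radius = 45; color = 'maroon'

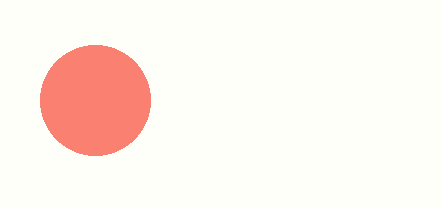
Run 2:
center_x = 95, center_y = 100, radius = 55, color = 'salmon'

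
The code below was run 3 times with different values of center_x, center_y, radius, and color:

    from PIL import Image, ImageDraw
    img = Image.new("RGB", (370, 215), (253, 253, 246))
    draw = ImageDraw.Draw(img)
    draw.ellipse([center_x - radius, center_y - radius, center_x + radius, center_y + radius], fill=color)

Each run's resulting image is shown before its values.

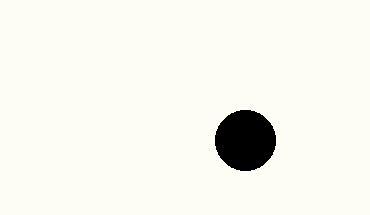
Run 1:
center_x = 245
center_y = 140
radius = 30
color = 'black'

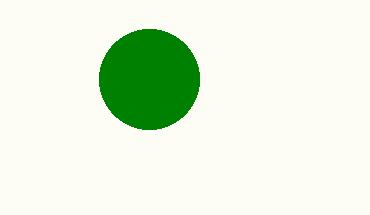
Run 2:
center_x = 149; center_y = 79; radius = 50; color = 'green'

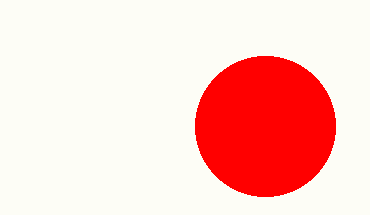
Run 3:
center_x = 265
center_y = 126
radius = 70
color = 'red'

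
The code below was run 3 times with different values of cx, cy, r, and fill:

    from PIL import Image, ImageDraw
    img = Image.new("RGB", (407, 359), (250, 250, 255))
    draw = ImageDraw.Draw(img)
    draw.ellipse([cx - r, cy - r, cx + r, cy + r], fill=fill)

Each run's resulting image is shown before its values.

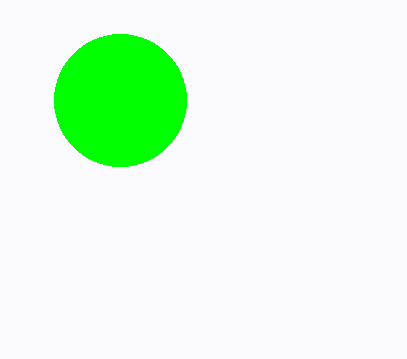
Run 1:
cx = 120; cy = 100; r = 66; fill = 'lime'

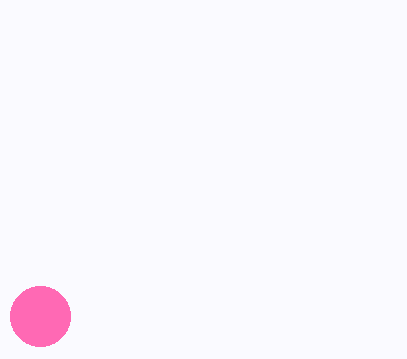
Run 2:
cx = 40; cy = 316; r = 30; fill = 'hotpink'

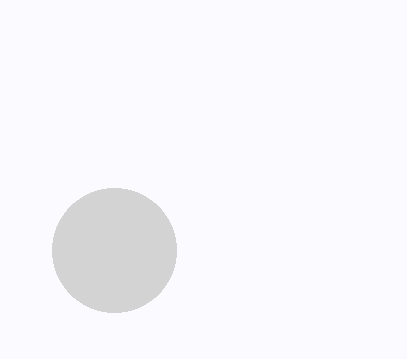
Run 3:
cx = 114, cy = 250, r = 62, fill = 'lightgray'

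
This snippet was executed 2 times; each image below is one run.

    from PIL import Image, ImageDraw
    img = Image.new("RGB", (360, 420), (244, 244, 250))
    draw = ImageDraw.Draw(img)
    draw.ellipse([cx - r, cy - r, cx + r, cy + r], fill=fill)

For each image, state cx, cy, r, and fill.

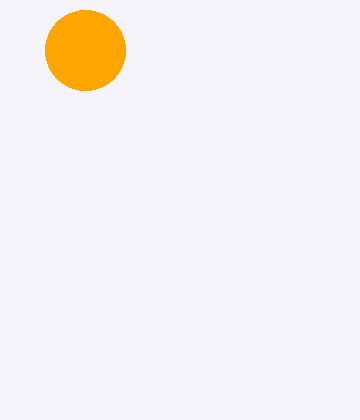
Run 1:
cx = 85, cy = 50, r = 40, fill = 'orange'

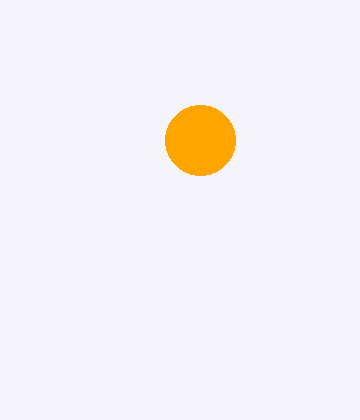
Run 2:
cx = 200
cy = 140
r = 35
fill = 'orange'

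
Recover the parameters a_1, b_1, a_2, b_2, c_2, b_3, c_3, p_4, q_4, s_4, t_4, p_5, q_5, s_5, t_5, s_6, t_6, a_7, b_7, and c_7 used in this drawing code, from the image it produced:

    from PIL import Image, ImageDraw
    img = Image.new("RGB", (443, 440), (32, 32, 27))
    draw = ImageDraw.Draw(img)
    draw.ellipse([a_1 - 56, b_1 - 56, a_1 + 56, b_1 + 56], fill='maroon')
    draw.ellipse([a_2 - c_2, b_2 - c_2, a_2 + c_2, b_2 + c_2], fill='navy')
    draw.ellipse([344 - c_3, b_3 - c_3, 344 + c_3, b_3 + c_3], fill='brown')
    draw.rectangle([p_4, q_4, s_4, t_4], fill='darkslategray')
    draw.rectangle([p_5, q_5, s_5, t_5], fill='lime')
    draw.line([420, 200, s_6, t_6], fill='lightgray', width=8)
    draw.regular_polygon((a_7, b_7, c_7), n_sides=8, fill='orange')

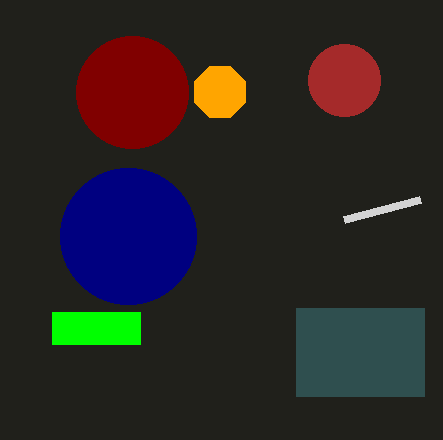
a_1 = 132
b_1 = 92
a_2 = 128
b_2 = 236
c_2 = 68
b_3 = 80
c_3 = 36
p_4 = 296
q_4 = 308
s_4 = 424
t_4 = 396
p_5 = 52
q_5 = 312
s_5 = 140
t_5 = 344
s_6 = 344
t_6 = 220
a_7 = 220
b_7 = 92
c_7 = 28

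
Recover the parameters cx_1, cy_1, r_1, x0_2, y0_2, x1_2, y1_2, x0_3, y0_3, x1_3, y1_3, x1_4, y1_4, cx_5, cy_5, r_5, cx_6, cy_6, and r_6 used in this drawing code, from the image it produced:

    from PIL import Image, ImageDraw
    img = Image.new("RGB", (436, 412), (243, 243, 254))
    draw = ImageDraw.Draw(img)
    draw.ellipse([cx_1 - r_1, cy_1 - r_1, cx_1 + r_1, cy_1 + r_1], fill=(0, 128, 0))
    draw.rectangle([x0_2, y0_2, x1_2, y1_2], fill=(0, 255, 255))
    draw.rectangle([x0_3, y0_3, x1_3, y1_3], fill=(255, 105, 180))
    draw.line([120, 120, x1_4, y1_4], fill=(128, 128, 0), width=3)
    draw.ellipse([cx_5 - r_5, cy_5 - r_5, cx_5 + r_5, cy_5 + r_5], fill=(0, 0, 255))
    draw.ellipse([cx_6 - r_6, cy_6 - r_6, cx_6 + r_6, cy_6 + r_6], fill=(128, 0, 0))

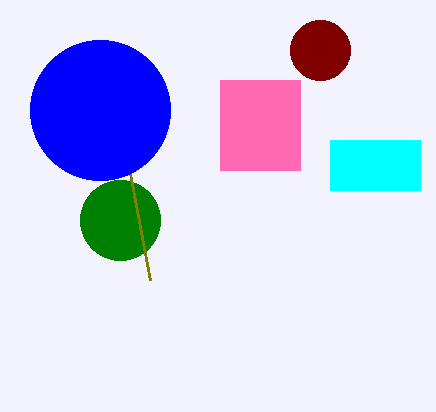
cx_1 = 120
cy_1 = 220
r_1 = 40
x0_2 = 330
y0_2 = 140
x1_2 = 420
y1_2 = 190
x0_3 = 220
y0_3 = 80
x1_3 = 300
y1_3 = 170
x1_4 = 150
y1_4 = 280
cx_5 = 100
cy_5 = 110
r_5 = 70
cx_6 = 320
cy_6 = 50
r_6 = 30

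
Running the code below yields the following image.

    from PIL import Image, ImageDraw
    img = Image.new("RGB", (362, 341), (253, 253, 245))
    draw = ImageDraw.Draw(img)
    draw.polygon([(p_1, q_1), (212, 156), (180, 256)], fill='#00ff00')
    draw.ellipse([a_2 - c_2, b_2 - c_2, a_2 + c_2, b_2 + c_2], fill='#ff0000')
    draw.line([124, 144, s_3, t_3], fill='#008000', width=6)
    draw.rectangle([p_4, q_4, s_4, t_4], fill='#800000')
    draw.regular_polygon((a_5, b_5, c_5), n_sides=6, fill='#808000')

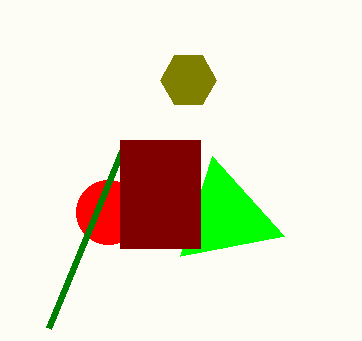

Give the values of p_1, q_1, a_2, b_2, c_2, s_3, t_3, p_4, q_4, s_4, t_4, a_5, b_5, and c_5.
p_1 = 284, q_1 = 236, a_2 = 108, b_2 = 212, c_2 = 32, s_3 = 48, t_3 = 328, p_4 = 120, q_4 = 140, s_4 = 200, t_4 = 248, a_5 = 188, b_5 = 80, c_5 = 28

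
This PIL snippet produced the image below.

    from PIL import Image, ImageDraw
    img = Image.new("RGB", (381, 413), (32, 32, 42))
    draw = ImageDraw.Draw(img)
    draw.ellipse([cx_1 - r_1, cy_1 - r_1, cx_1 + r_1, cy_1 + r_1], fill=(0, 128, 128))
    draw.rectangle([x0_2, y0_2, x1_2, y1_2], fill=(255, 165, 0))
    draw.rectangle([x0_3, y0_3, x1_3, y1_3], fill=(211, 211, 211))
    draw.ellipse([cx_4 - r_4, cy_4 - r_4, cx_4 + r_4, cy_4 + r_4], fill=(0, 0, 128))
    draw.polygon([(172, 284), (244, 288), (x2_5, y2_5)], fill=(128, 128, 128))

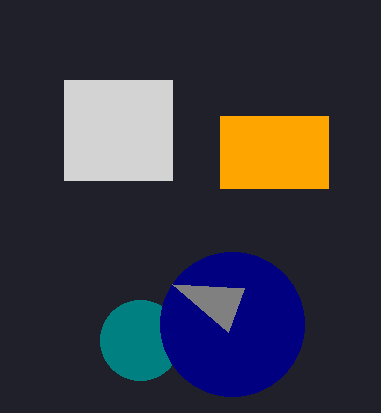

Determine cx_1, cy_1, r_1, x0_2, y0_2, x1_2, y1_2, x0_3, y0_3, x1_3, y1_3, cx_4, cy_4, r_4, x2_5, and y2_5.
cx_1 = 140; cy_1 = 340; r_1 = 40; x0_2 = 220; y0_2 = 116; x1_2 = 328; y1_2 = 188; x0_3 = 64; y0_3 = 80; x1_3 = 172; y1_3 = 180; cx_4 = 232; cy_4 = 324; r_4 = 72; x2_5 = 228; y2_5 = 332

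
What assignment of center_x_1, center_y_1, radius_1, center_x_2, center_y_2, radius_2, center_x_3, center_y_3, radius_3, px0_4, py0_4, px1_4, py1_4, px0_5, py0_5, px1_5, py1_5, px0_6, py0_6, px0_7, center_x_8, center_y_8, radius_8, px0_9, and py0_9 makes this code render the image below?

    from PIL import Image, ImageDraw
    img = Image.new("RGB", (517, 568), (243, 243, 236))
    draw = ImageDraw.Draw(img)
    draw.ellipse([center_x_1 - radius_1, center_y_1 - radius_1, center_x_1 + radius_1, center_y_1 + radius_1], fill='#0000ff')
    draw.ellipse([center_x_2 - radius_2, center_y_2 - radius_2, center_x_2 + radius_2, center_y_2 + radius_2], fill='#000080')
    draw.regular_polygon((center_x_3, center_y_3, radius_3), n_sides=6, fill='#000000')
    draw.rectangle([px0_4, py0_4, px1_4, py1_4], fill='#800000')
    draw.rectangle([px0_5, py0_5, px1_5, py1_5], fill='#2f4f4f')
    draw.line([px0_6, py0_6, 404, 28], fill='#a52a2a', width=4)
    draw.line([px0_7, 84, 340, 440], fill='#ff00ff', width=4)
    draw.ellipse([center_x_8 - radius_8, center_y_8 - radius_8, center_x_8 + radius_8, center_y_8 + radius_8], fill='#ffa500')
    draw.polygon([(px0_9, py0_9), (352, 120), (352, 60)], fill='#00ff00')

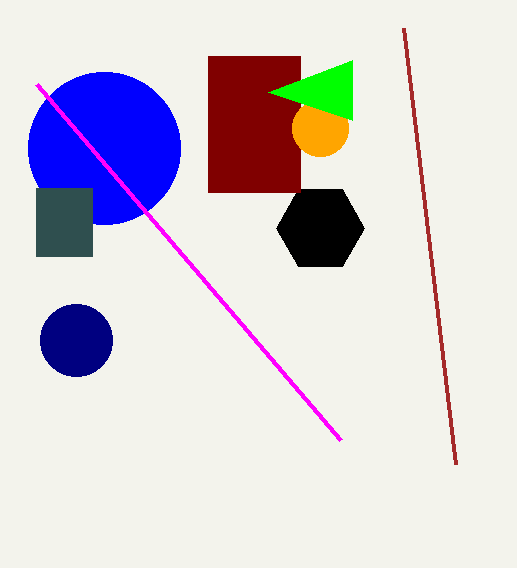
center_x_1 = 104, center_y_1 = 148, radius_1 = 76, center_x_2 = 76, center_y_2 = 340, radius_2 = 36, center_x_3 = 320, center_y_3 = 228, radius_3 = 44, px0_4 = 208, py0_4 = 56, px1_4 = 300, py1_4 = 192, px0_5 = 36, py0_5 = 188, px1_5 = 92, py1_5 = 256, px0_6 = 456, py0_6 = 464, px0_7 = 36, center_x_8 = 320, center_y_8 = 128, radius_8 = 28, px0_9 = 268, py0_9 = 92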